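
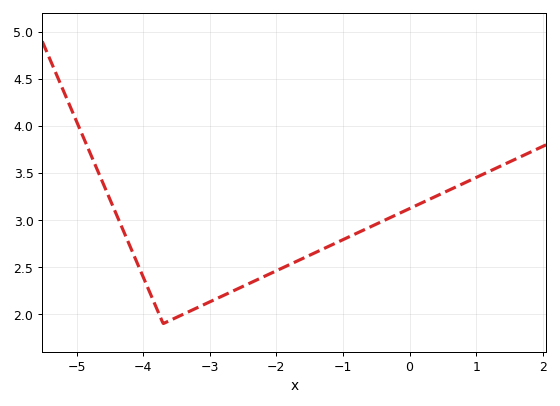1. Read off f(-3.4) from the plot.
2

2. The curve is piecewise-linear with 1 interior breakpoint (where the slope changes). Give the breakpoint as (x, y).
(-3.7, 1.9)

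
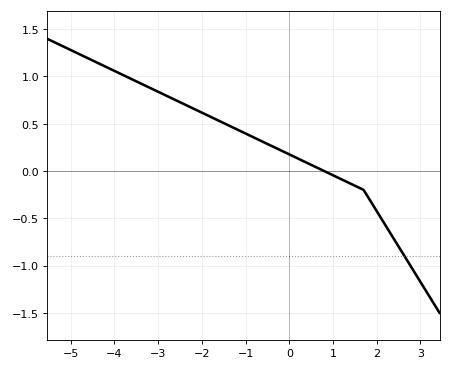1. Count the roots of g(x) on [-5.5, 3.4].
1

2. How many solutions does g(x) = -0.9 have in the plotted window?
1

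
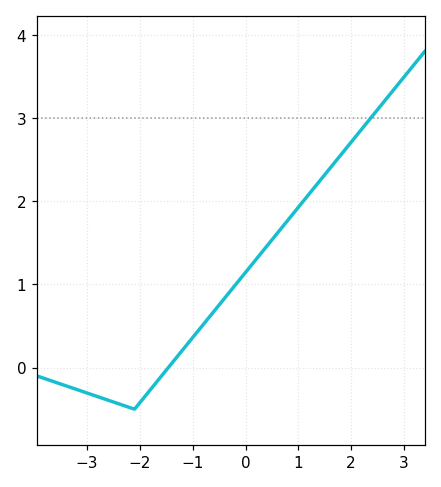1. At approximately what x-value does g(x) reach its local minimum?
-2.1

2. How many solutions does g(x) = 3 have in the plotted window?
1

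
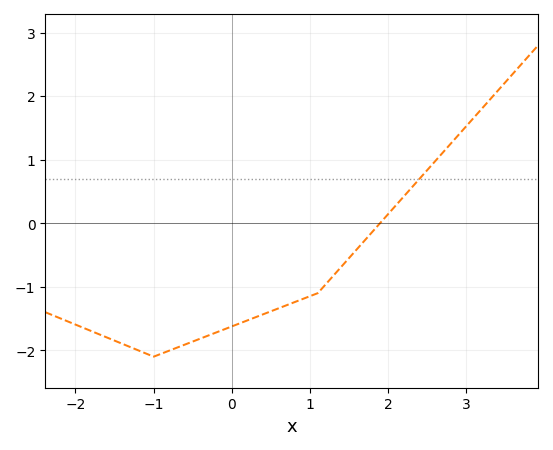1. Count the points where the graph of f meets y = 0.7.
1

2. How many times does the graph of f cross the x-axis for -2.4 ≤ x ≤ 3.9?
1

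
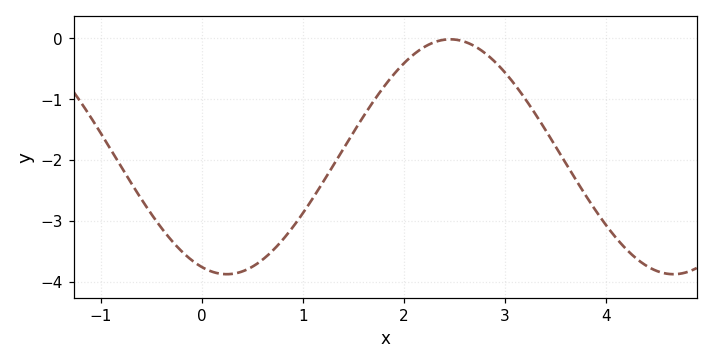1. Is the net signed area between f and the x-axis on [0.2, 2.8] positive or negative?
negative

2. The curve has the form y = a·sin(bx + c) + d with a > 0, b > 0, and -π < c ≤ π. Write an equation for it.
y = 1.93sin(1.4x - 1.9) - 1.95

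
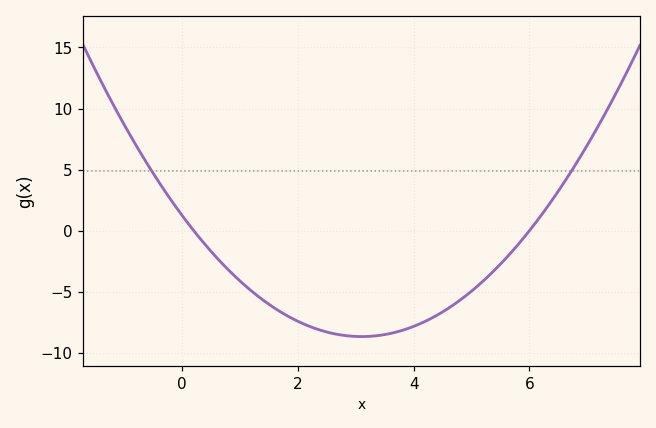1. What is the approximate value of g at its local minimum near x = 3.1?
-8.66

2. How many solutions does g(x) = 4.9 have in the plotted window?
2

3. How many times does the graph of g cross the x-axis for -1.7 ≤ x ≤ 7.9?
2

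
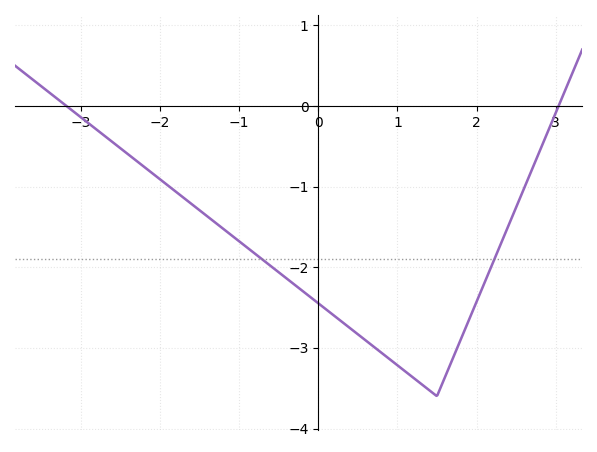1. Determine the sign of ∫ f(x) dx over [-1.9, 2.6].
negative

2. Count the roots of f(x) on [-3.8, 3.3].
2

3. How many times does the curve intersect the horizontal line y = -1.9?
2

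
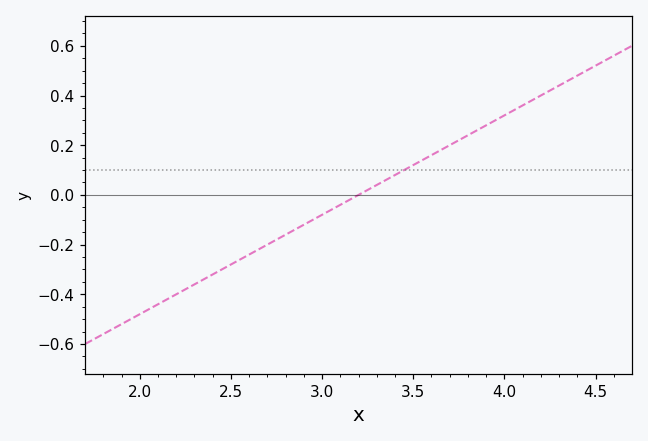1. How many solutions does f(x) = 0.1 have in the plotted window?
1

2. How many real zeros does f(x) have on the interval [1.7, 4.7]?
1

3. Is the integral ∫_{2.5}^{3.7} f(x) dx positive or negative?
negative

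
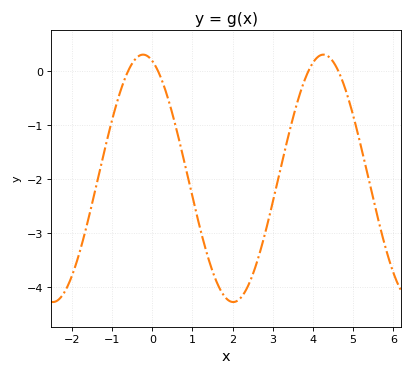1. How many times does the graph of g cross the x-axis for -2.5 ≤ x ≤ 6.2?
4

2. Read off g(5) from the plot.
-0.814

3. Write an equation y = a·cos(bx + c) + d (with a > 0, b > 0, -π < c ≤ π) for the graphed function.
y = 2.29cos(1.4x + 0.32) - 1.98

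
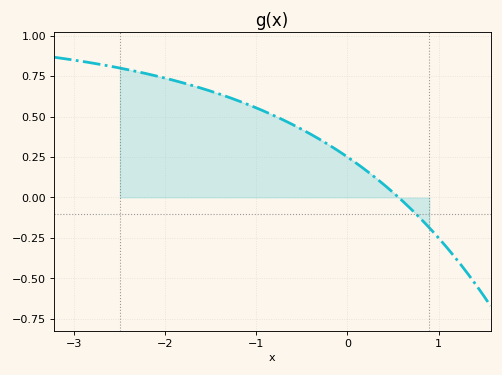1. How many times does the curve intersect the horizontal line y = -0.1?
1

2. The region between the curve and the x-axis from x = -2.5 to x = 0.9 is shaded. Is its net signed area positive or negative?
positive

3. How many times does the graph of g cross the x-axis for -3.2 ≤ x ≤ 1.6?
1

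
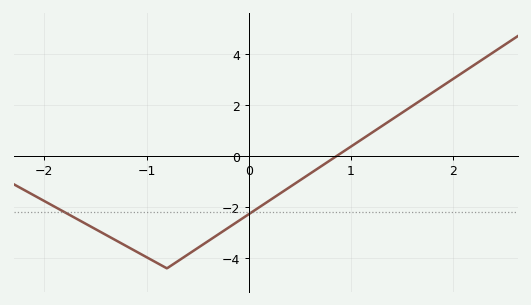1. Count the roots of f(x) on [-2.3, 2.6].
1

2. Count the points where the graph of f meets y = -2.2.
2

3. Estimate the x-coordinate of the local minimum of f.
-0.8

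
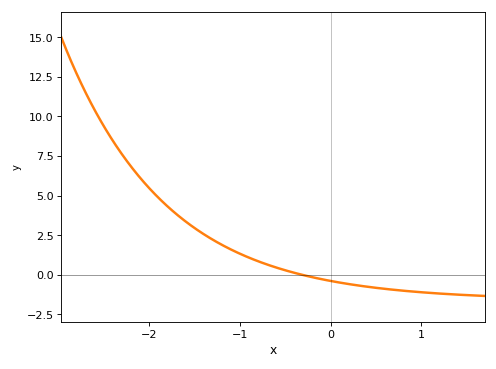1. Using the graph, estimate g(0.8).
-1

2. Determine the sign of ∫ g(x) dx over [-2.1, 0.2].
positive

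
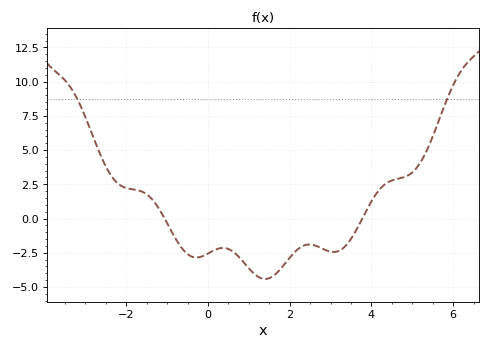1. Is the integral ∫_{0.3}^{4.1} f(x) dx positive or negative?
negative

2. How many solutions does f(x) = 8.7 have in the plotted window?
2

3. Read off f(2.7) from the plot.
-2.06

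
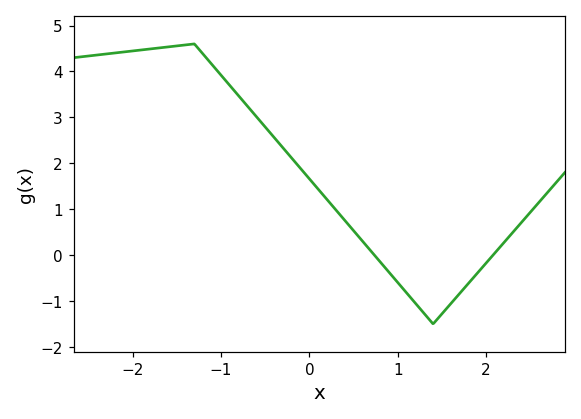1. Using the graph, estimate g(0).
1.7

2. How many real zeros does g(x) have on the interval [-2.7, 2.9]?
2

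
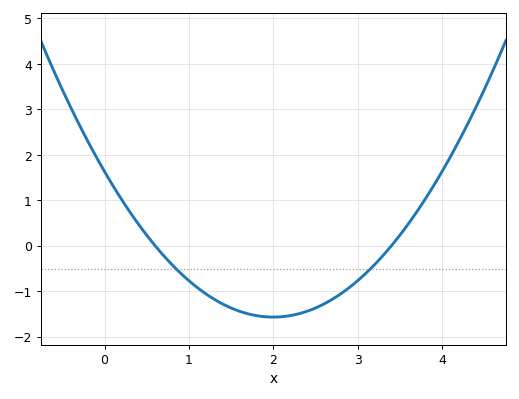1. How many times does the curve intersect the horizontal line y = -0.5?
2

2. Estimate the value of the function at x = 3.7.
0.744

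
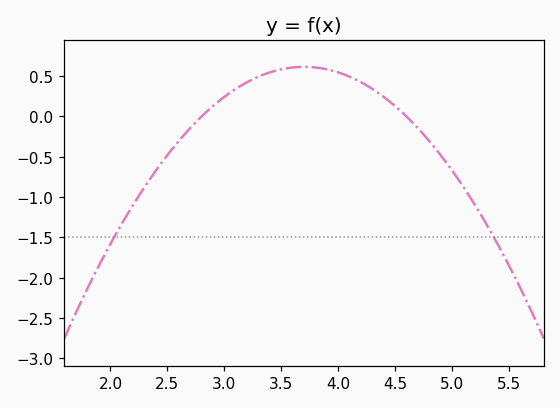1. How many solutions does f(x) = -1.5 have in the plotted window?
2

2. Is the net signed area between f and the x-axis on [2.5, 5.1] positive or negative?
positive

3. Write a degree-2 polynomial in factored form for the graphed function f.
y = -0.76(x - 2.8)(x - 4.6)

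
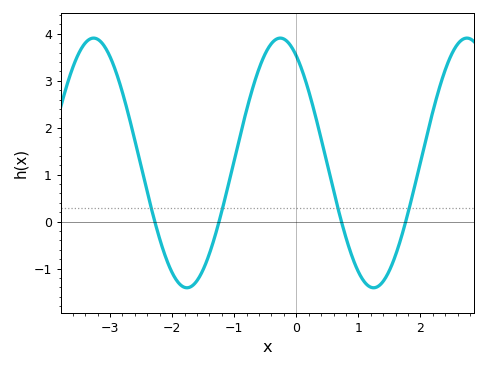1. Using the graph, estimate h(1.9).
0.7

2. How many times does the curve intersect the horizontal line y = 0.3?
4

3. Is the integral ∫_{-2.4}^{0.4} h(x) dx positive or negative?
positive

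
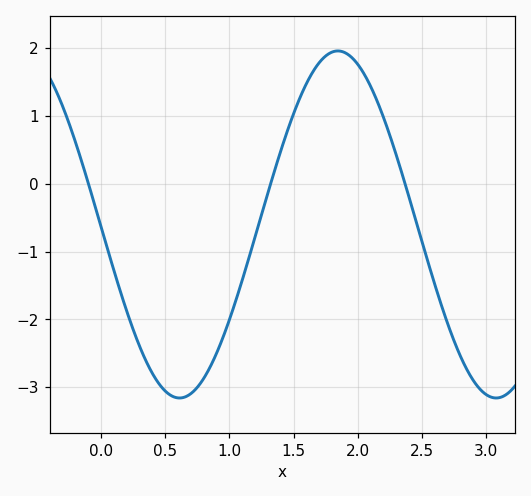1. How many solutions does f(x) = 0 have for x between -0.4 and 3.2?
3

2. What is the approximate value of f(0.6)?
-3.16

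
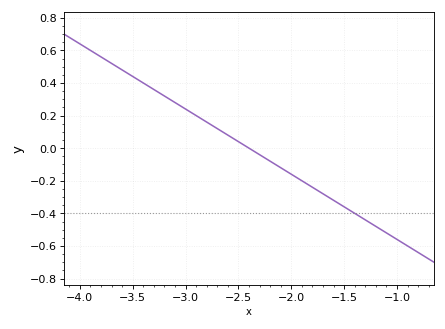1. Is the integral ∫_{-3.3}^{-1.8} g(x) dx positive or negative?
positive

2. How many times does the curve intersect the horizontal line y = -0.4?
1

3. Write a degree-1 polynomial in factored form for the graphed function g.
y = -0.4(x + 2.4)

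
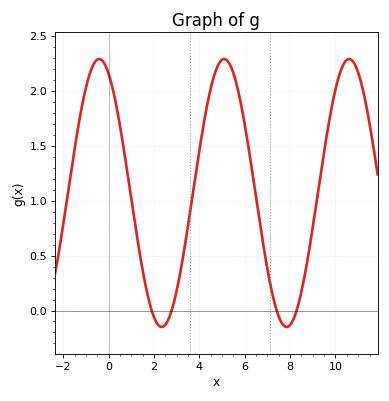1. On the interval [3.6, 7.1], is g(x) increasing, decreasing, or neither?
neither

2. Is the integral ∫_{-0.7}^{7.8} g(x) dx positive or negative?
positive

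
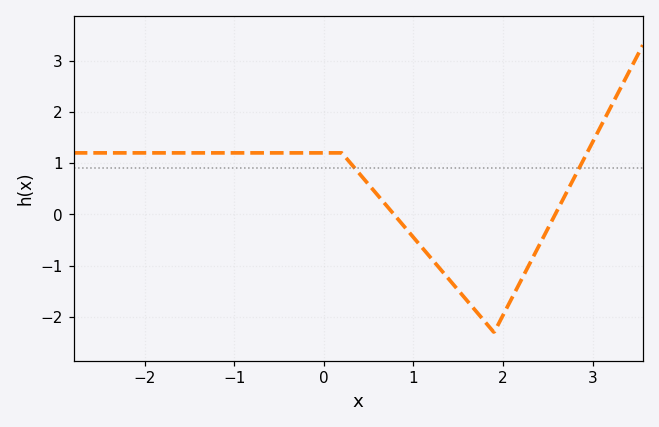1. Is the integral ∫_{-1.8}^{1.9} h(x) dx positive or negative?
positive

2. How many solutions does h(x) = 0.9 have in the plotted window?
2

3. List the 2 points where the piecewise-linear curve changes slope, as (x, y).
(0.2, 1.2); (1.9, -2.3)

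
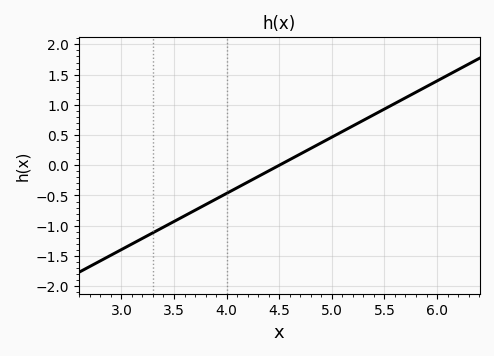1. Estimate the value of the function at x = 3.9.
-0.558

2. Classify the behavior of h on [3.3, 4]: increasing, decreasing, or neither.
increasing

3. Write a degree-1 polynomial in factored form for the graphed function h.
y = 0.93(x - 4.5)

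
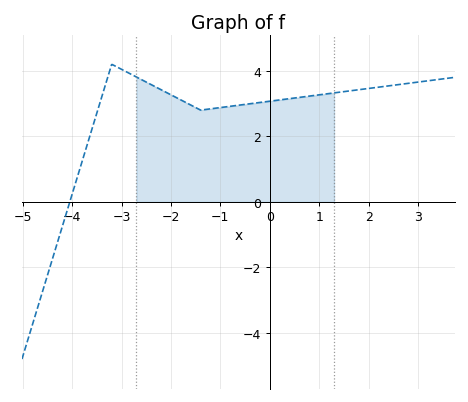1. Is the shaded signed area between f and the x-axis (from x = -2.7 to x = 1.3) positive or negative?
positive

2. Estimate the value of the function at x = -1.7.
3.03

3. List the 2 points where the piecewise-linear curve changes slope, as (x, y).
(-3.2, 4.2); (-1.4, 2.8)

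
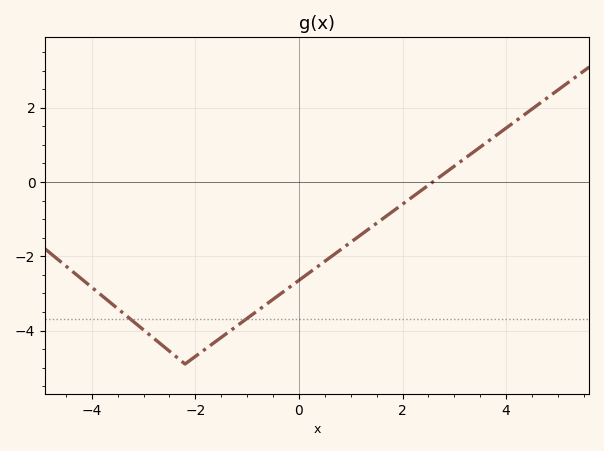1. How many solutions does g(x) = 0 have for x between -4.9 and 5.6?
1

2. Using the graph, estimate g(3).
0.428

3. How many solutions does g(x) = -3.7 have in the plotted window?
2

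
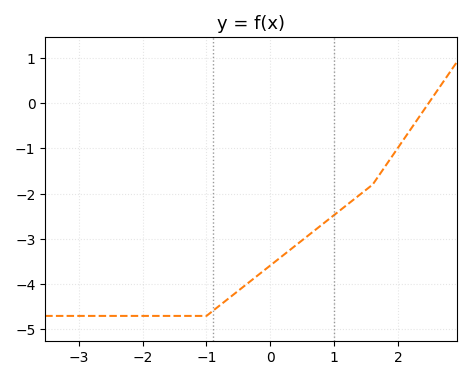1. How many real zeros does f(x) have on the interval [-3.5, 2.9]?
1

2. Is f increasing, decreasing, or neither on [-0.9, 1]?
increasing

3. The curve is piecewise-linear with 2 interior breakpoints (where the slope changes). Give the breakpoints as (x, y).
(-1, -4.7); (1.6, -1.8)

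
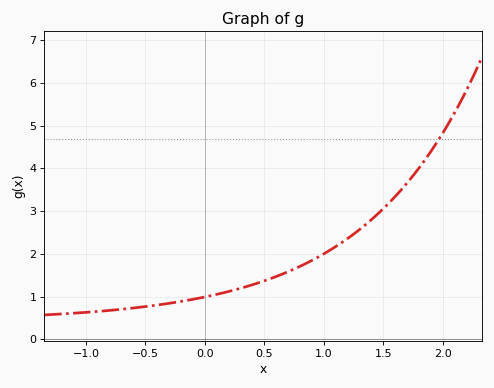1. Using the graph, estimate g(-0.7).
0.702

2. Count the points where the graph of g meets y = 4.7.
1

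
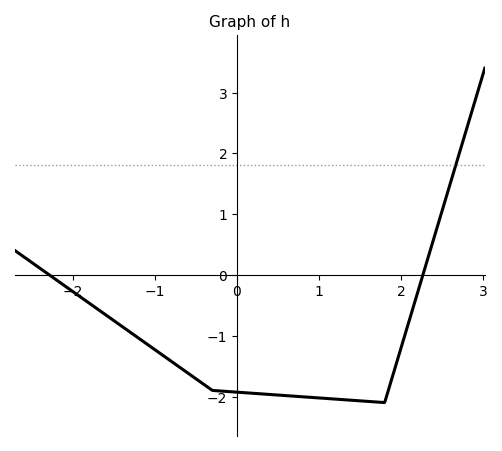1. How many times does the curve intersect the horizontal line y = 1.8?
1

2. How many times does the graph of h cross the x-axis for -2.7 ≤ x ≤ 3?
2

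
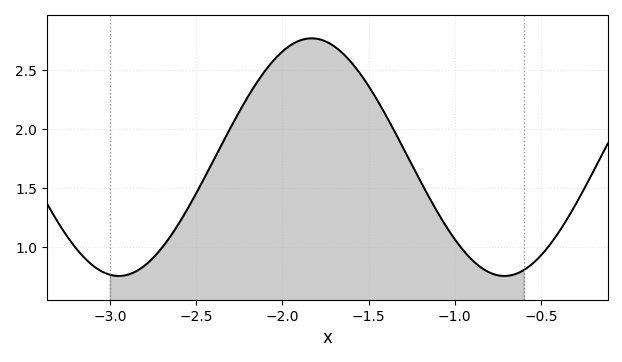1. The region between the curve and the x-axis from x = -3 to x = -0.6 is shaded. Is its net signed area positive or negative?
positive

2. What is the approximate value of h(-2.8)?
0.85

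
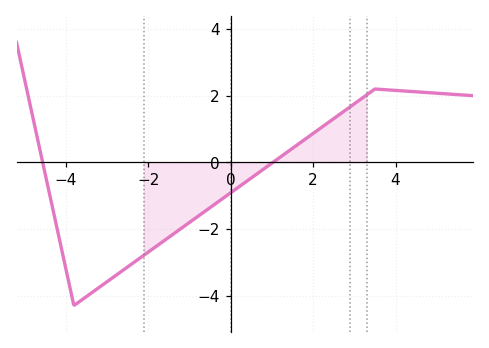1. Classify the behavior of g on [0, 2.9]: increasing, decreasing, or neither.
increasing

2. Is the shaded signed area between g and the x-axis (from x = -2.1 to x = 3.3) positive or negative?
negative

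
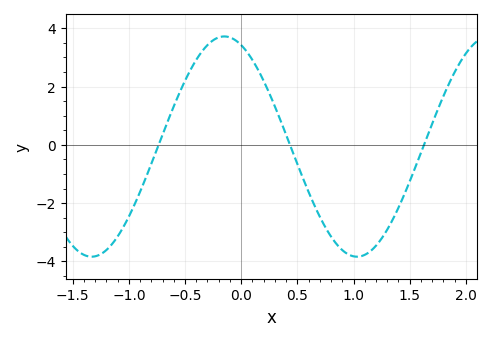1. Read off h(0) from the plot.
3.4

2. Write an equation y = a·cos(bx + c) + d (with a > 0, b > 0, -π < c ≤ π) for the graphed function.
y = 3.78cos(2.7x + 0.4) - 0.06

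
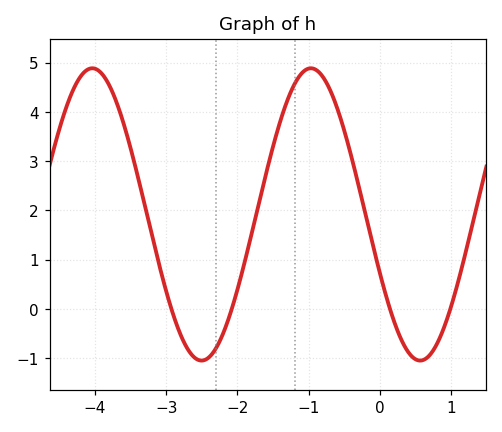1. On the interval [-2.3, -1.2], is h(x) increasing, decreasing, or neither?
increasing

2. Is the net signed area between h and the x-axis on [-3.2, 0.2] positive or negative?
positive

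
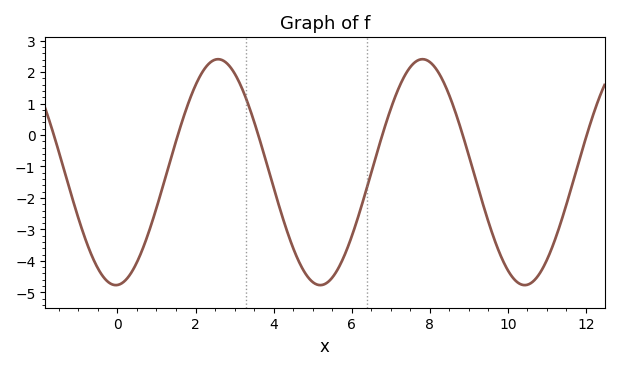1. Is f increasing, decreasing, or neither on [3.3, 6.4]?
neither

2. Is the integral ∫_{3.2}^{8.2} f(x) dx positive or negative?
negative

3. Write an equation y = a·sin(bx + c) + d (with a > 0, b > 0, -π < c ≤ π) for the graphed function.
y = 3.59sin(1.2x - 1.5) - 1.18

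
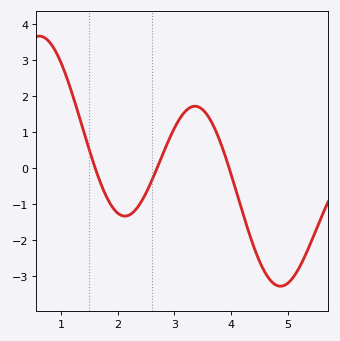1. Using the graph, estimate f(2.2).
-1.3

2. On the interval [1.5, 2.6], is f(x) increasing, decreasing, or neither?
neither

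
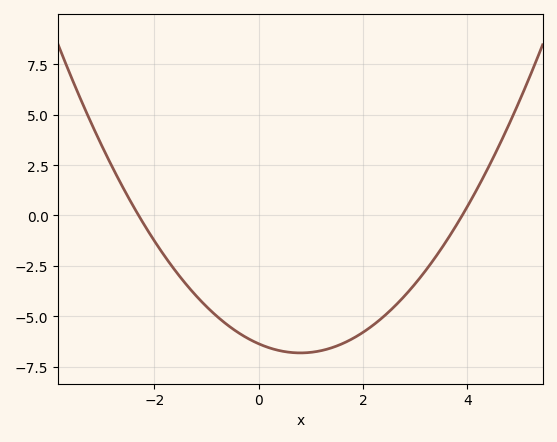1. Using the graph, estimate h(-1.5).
-3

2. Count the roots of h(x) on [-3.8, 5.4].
2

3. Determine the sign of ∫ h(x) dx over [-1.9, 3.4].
negative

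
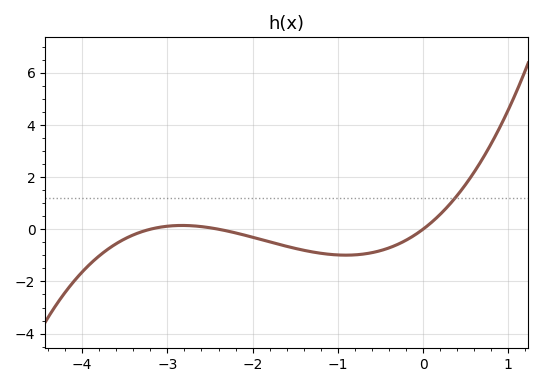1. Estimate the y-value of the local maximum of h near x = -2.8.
0.2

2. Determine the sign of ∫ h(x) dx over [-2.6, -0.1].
negative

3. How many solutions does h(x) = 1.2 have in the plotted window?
1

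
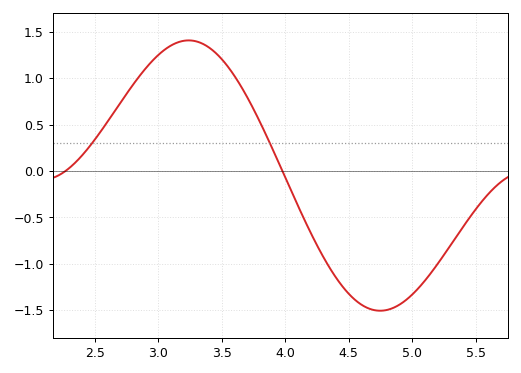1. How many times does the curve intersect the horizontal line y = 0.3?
2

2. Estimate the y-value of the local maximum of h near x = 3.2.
1.4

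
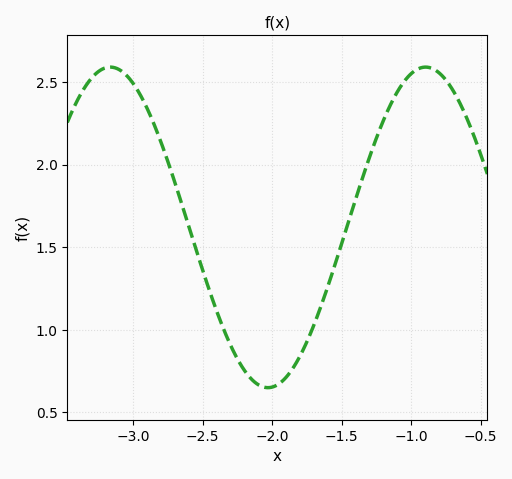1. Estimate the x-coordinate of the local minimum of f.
-2.03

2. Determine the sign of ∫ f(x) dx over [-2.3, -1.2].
positive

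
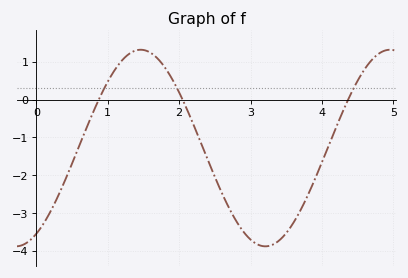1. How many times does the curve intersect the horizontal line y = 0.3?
3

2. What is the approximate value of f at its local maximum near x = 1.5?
1.3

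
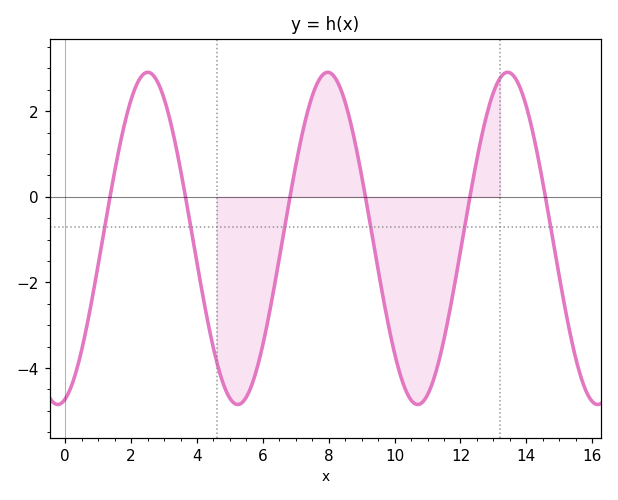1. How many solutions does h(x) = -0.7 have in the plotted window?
6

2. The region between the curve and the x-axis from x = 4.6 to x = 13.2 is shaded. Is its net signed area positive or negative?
negative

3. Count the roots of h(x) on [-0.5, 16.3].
6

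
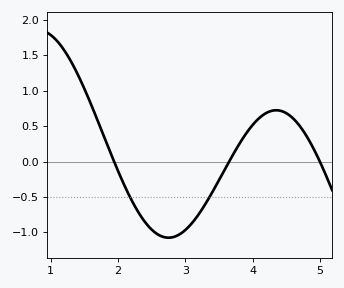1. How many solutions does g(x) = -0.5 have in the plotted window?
2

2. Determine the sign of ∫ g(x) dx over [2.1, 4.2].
negative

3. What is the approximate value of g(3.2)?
-0.743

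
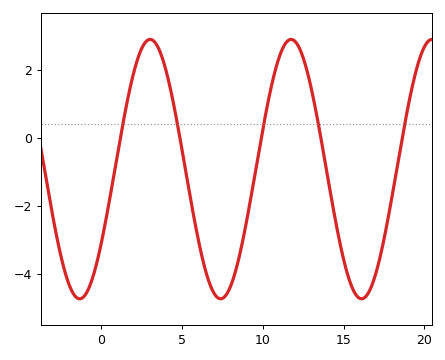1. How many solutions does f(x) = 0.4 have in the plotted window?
5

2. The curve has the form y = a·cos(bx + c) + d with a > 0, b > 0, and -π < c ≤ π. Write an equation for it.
y = 3.82cos(0.72x - 2.2) - 0.92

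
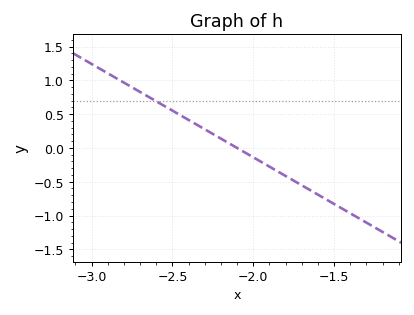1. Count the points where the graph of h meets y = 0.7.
1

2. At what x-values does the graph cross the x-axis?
-2.1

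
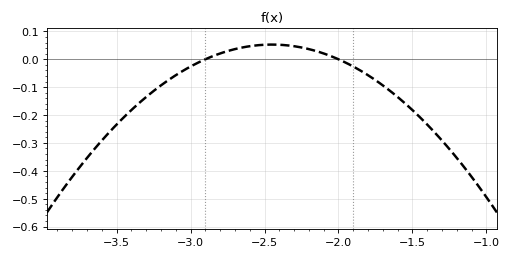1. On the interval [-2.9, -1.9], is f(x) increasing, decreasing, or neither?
neither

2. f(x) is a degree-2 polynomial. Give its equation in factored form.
y = -0.26(x + 2.9)(x + 2)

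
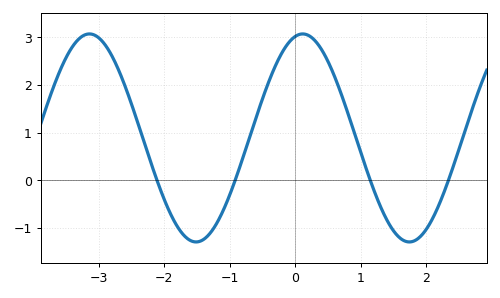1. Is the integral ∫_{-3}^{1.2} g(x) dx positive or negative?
positive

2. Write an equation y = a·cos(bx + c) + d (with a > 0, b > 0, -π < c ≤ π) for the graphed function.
y = 2.18cos(1.9x - 0.22) + 0.89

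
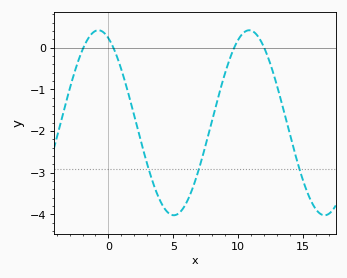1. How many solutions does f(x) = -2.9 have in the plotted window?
3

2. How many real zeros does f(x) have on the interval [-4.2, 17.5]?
4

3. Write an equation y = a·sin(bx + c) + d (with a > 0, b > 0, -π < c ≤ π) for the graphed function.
y = 2.22sin(0.54x + 2) - 1.8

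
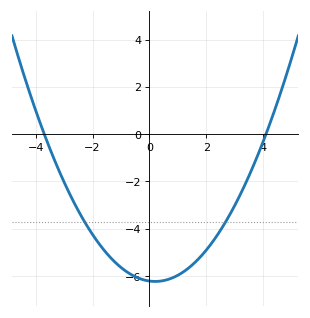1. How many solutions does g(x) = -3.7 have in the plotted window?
2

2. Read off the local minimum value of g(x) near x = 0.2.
-6.2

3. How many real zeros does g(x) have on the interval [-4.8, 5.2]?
2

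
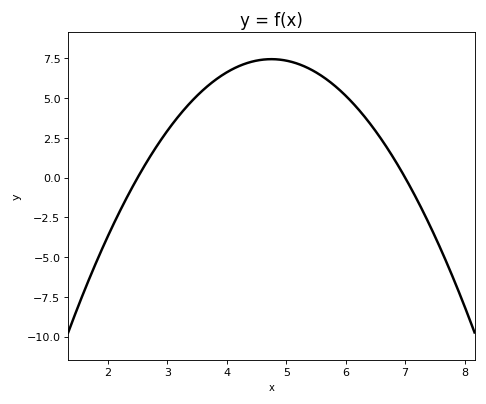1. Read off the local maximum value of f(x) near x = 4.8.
7.44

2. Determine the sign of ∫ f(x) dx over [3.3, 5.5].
positive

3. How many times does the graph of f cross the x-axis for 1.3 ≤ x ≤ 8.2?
2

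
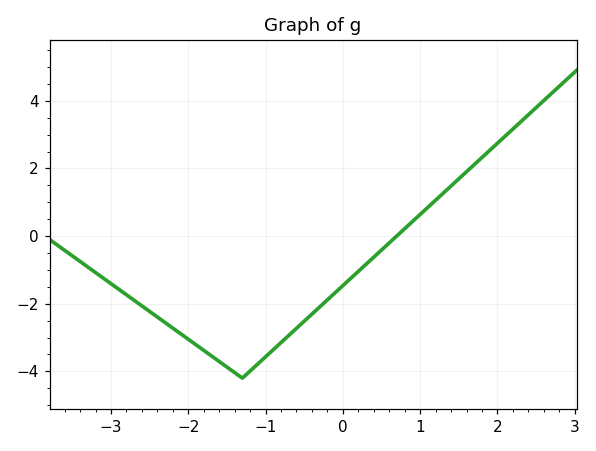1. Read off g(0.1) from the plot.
-1.2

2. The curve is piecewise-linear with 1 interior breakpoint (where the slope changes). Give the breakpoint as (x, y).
(-1.3, -4.2)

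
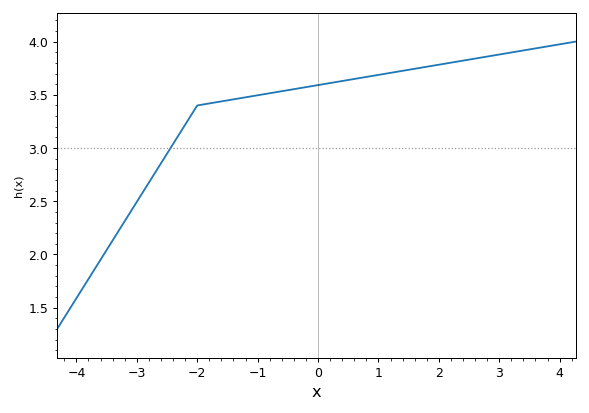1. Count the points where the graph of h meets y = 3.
1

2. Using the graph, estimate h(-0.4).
3.55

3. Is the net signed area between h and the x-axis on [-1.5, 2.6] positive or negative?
positive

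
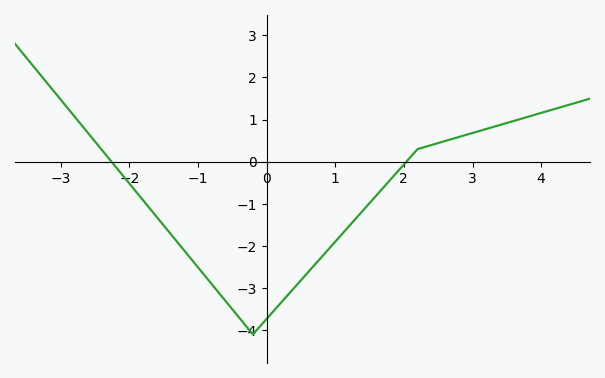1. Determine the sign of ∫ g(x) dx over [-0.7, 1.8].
negative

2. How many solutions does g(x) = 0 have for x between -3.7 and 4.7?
2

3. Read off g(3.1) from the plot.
0.7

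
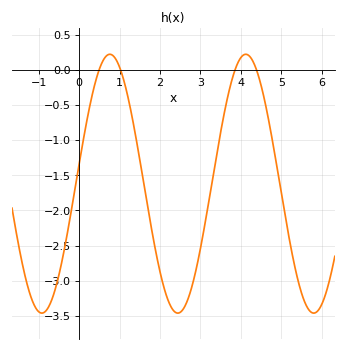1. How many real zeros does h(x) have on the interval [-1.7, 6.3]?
4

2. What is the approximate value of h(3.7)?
-0.319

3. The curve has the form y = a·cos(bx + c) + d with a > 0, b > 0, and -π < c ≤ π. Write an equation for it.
y = 1.84cos(1.87x - 1.42) - 1.62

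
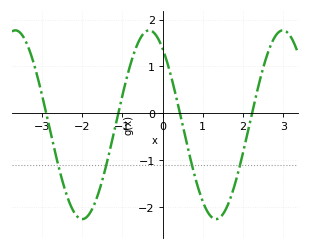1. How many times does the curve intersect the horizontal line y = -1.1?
4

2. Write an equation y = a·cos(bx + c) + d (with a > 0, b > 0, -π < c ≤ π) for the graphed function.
y = 2.01cos(1.89x + 0.63) - 0.24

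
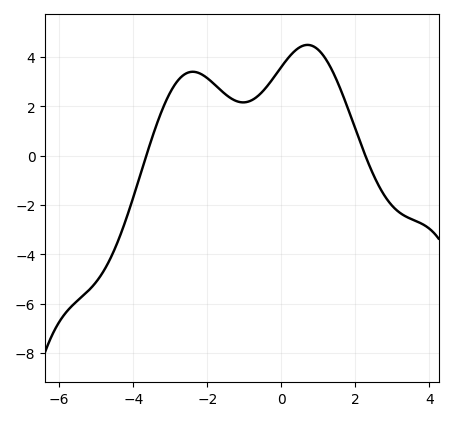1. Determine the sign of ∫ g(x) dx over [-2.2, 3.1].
positive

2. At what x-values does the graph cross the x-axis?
-3.6, 2.2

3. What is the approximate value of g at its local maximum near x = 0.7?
4.4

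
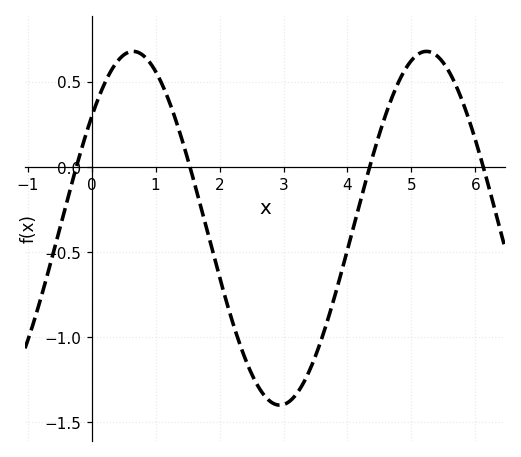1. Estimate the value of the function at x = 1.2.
0.398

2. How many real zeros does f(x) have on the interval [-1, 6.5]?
4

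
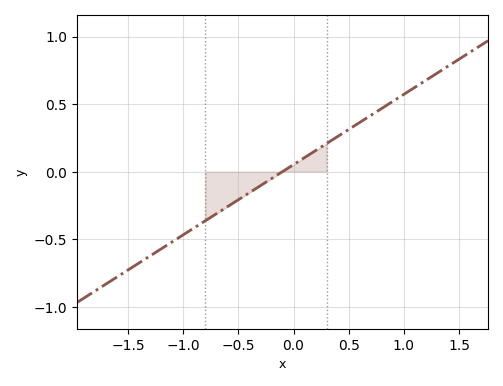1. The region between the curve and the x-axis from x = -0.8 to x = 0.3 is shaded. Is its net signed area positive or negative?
negative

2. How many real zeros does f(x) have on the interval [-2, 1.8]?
1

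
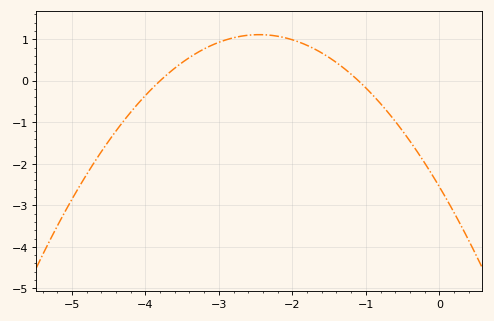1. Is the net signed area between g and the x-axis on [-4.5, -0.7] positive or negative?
positive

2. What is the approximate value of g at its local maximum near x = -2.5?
1.1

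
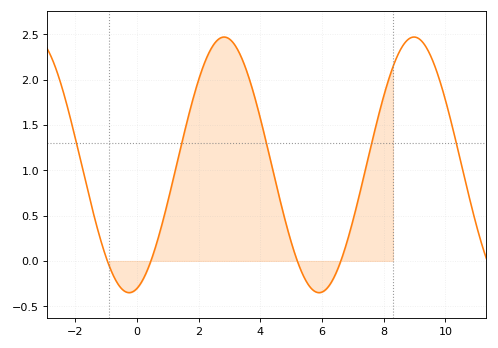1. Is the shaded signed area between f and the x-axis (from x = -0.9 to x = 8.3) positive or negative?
positive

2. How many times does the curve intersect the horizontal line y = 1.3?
5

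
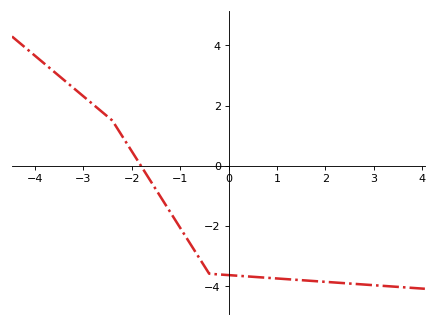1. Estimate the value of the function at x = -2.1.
0.8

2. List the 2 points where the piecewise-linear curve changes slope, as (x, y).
(-2.4, 1.5); (-0.4, -3.6)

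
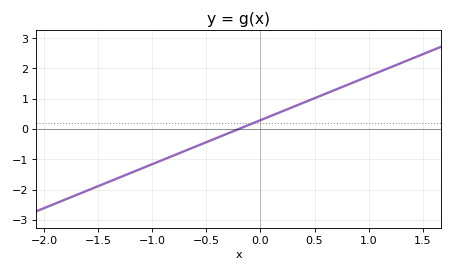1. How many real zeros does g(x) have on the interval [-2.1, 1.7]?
1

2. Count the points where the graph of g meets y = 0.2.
1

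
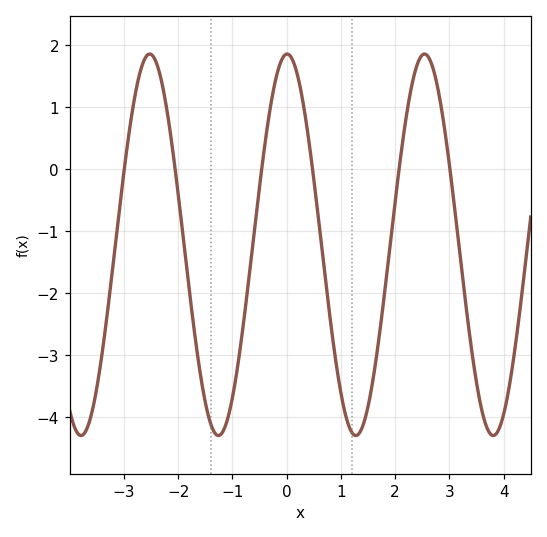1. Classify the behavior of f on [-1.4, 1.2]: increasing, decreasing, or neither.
neither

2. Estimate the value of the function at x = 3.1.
-0.7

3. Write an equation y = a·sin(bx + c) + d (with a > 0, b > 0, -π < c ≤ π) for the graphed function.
y = 3.08sin(2.5x + 1.6) - 1.22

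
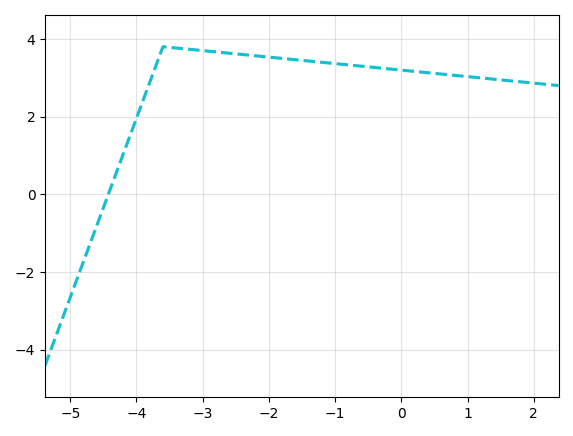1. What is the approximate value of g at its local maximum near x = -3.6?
3.8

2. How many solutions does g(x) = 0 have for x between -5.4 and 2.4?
1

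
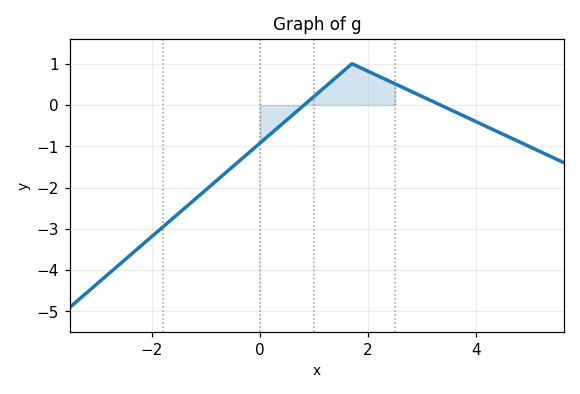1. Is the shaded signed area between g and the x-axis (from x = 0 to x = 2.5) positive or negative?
positive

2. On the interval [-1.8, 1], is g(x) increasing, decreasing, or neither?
increasing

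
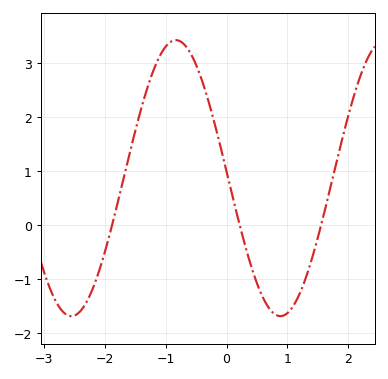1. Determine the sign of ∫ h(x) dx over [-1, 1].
positive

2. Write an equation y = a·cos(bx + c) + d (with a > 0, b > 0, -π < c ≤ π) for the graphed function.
y = 2.56cos(1.83x + 1.52) + 0.87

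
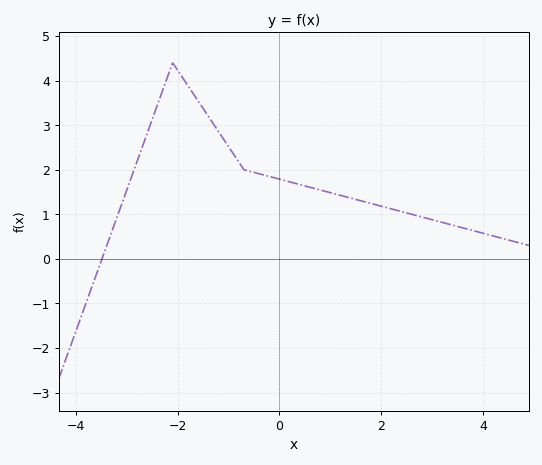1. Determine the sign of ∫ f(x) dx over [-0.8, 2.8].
positive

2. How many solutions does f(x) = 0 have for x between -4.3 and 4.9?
1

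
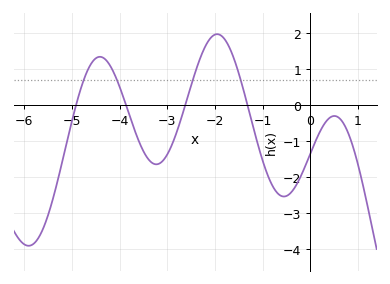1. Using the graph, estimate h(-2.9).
-1.1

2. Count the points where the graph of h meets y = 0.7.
4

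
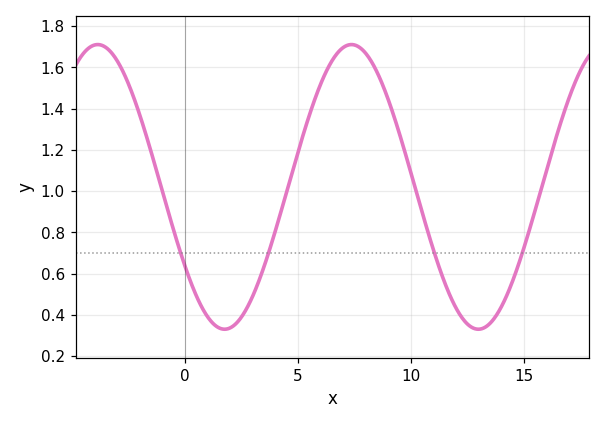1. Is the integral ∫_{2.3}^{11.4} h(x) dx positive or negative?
positive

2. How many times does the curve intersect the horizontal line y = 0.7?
4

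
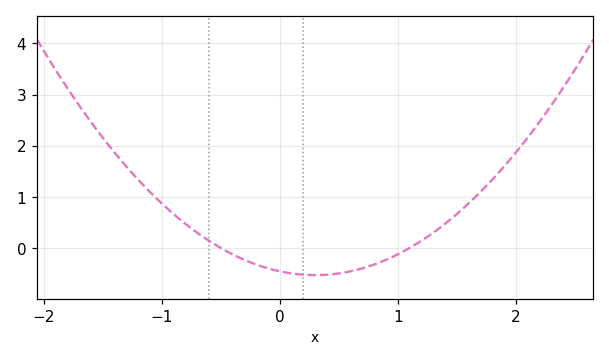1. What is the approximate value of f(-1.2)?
1.34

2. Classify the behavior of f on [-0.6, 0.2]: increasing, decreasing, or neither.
decreasing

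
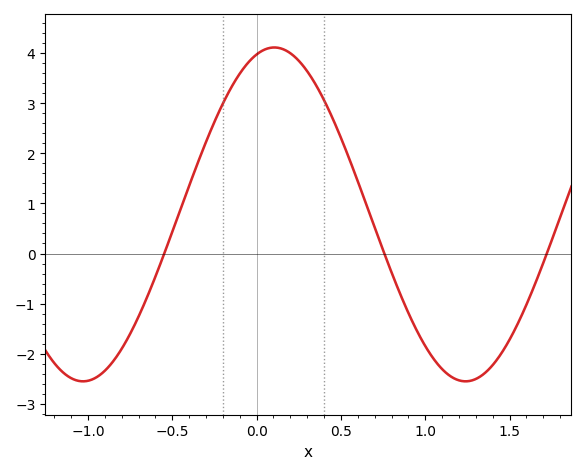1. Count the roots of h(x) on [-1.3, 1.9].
3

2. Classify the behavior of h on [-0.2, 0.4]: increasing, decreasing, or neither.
neither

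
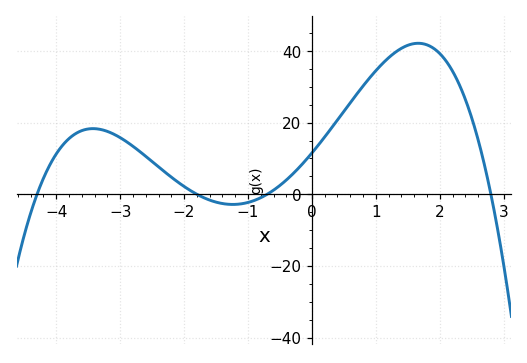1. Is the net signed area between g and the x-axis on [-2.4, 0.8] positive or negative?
positive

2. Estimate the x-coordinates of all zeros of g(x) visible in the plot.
-4.4, -1.8, -0.8, 2.8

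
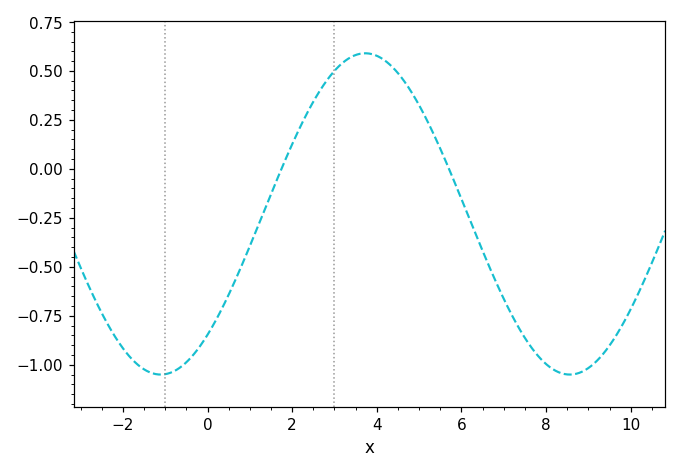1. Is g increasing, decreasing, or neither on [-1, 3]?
increasing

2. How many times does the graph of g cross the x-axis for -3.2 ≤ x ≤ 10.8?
2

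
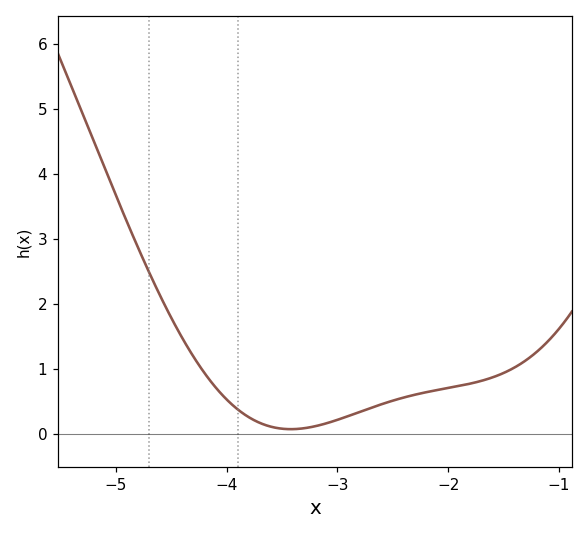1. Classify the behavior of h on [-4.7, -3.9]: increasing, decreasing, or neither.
decreasing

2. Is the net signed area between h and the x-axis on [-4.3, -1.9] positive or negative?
positive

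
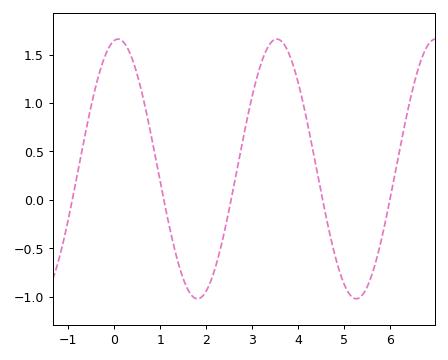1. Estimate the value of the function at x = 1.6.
-0.9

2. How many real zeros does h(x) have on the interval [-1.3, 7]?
5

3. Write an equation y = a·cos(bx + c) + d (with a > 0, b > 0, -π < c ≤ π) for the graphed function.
y = 1.34cos(1.8x - 0.15) + 0.32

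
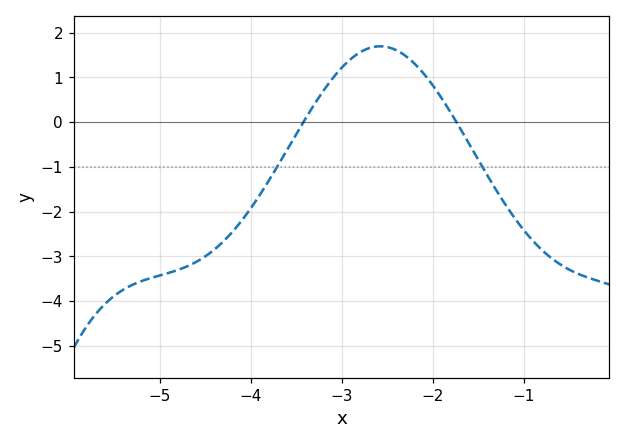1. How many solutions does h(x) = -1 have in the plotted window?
2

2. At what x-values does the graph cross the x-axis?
-3.4, -1.7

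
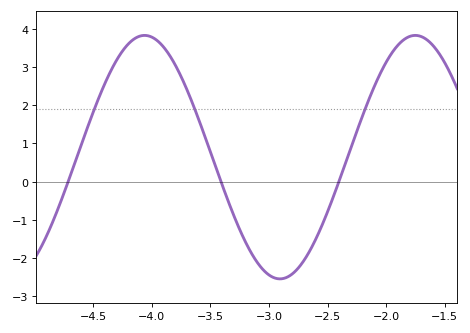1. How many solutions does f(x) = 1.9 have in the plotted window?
3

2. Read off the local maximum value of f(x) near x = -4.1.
3.83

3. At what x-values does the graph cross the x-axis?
-4.71, -3.41, -2.4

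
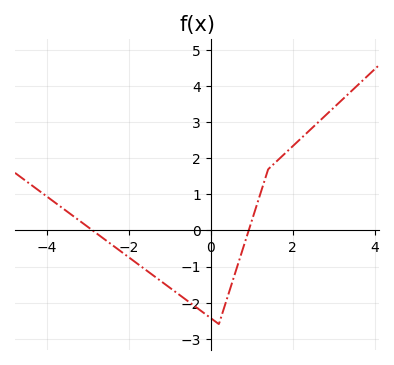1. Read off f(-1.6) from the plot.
-1.08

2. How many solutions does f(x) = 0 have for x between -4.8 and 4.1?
2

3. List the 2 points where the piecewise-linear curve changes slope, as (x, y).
(0.2, -2.6); (1.4, 1.7)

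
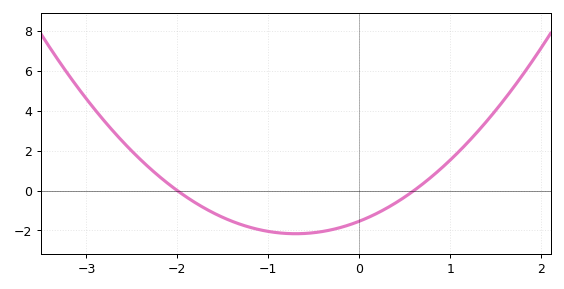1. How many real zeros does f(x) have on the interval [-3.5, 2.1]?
2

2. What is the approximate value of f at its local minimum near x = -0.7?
-2.2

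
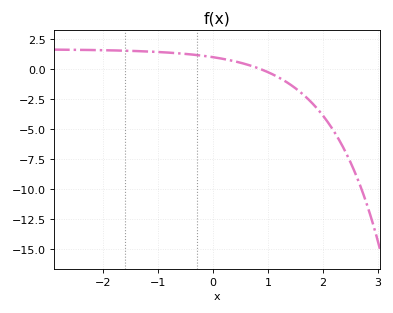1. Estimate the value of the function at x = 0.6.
0.423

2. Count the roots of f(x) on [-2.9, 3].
1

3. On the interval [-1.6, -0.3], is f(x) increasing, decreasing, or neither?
decreasing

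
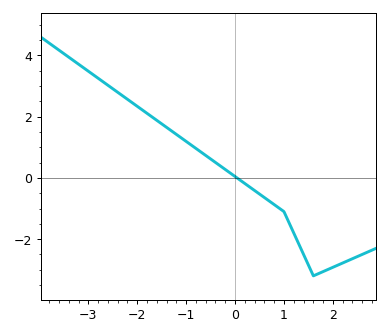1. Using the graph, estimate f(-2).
2.4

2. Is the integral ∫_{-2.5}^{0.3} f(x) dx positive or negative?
positive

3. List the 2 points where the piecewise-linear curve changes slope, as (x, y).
(1, -1.1); (1.6, -3.2)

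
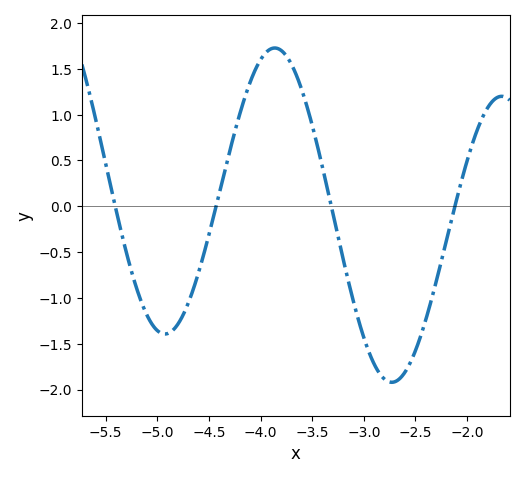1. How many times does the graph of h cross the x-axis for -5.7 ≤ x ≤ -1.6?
4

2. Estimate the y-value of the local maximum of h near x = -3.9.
1.73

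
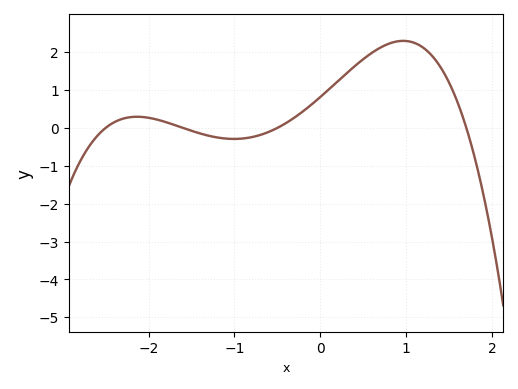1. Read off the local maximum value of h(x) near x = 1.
2.3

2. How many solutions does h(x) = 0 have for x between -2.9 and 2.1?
4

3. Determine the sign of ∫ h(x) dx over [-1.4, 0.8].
positive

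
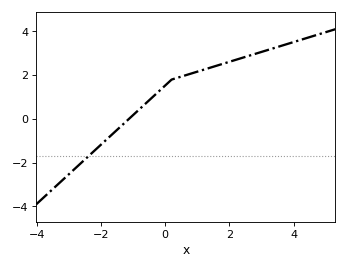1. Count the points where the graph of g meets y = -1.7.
1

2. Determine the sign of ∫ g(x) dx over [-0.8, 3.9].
positive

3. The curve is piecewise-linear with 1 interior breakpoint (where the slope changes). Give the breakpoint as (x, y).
(0.2, 1.8)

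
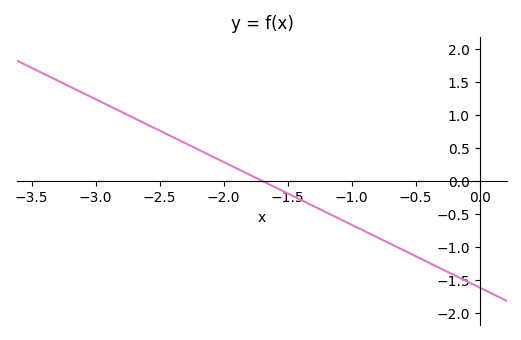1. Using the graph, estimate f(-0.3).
-1.35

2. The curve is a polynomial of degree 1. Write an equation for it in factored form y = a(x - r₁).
y = -0.95(x + 1.7)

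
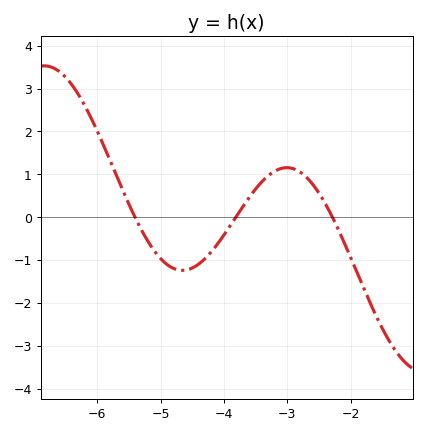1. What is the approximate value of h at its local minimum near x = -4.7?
-1.24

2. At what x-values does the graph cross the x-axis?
-5.4, -3.81, -2.29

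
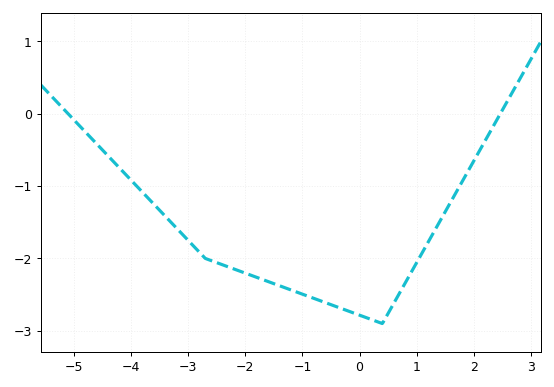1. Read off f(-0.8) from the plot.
-2.55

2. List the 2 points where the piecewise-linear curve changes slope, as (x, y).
(-2.7, -2); (0.4, -2.9)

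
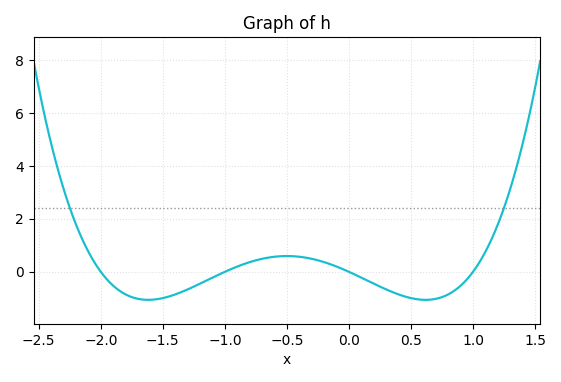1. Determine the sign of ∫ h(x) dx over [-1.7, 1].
negative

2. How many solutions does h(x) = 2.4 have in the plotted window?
2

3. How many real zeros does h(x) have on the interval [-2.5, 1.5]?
4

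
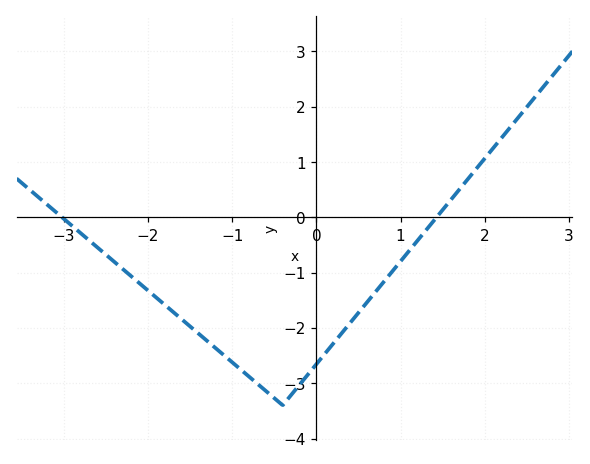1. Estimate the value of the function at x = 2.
1.06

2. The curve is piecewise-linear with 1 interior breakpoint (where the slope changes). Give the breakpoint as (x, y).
(-0.4, -3.4)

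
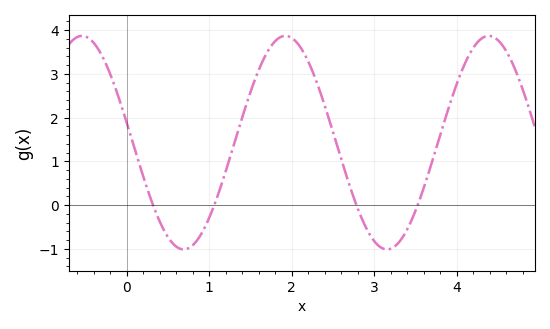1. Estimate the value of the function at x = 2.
3.8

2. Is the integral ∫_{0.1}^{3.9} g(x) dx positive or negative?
positive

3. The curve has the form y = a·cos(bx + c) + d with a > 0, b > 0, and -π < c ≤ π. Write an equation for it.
y = 2.44cos(2.5x + 1.4) + 1.43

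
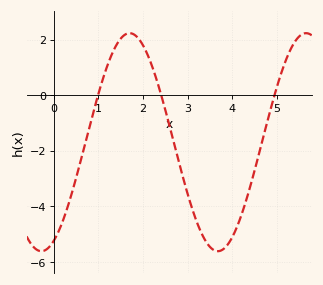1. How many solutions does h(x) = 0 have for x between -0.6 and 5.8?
3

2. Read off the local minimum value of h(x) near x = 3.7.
-5.61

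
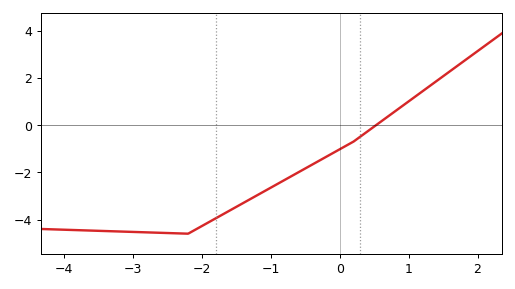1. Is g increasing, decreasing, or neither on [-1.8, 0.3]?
increasing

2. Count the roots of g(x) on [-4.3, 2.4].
1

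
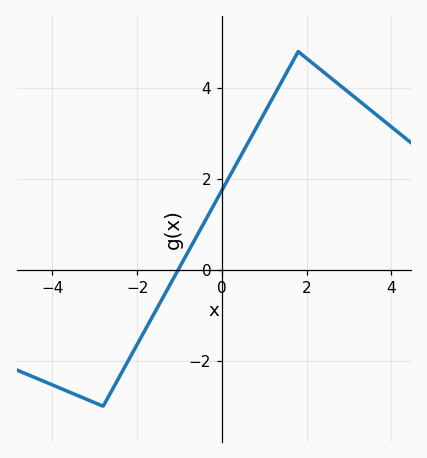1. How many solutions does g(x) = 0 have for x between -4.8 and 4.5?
1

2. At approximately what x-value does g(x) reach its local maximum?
1.8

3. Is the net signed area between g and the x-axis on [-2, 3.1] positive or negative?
positive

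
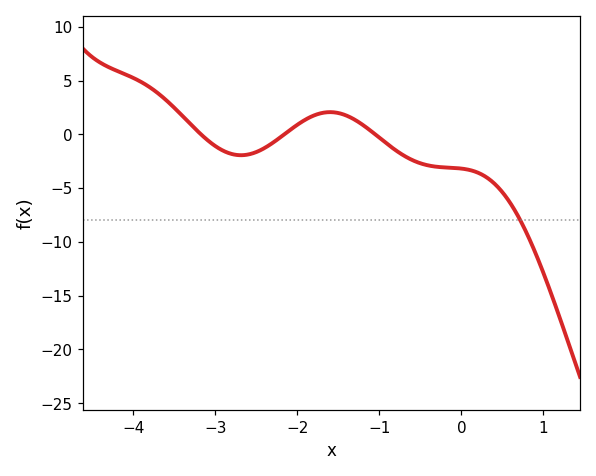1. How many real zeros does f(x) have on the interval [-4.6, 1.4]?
3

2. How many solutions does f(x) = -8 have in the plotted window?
1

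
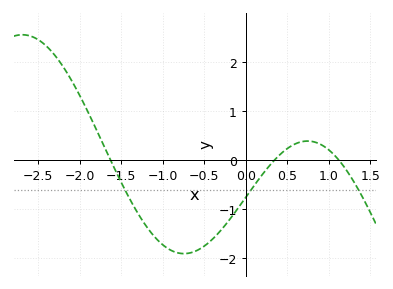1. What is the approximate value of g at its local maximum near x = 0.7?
0.4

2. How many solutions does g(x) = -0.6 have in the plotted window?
3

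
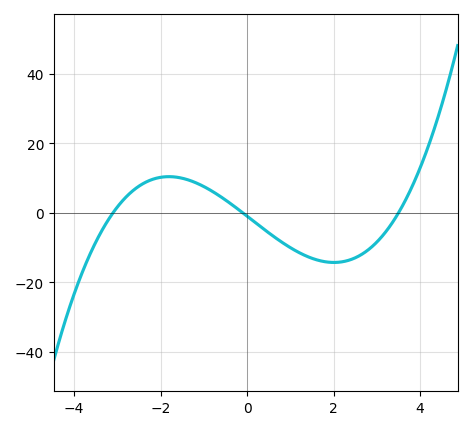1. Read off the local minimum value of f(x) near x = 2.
-14.3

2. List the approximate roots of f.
-3.1, -0.1, 3.5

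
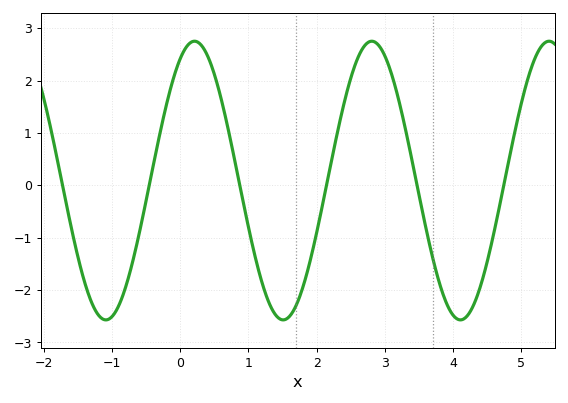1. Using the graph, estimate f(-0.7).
-1.49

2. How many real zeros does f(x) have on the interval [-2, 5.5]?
6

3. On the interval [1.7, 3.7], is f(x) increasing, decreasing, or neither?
neither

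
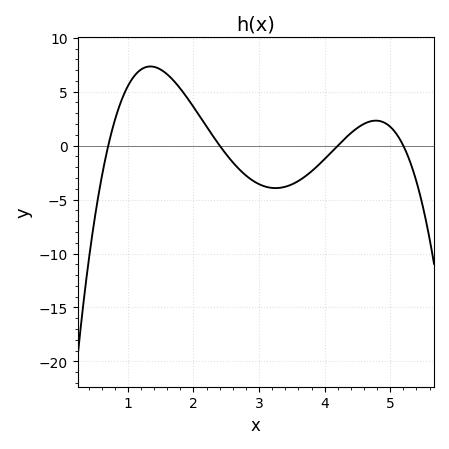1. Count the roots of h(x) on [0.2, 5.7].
4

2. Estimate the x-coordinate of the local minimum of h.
3.3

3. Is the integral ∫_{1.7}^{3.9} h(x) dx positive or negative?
negative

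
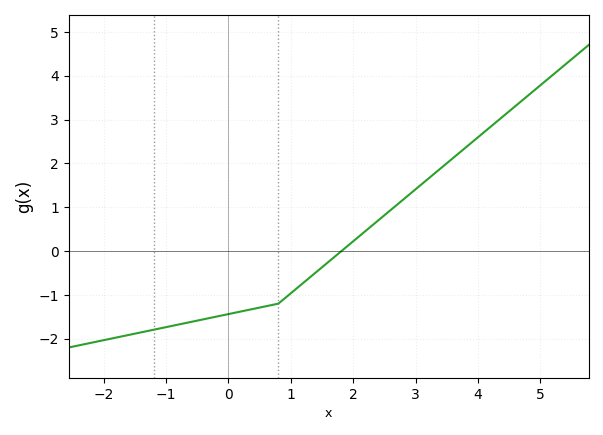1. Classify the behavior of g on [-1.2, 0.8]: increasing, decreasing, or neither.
increasing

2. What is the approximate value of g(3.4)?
1.88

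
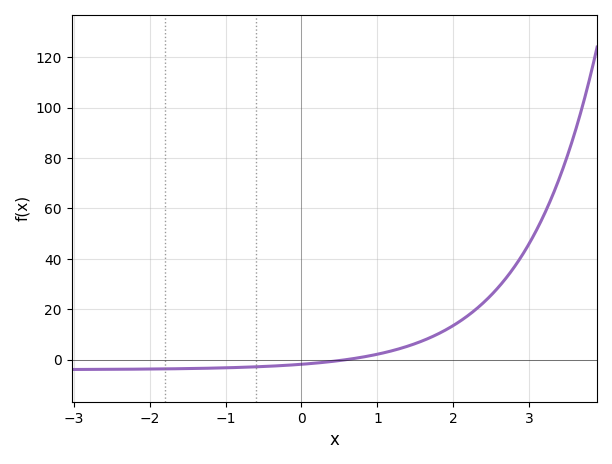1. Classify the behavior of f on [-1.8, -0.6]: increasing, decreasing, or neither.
increasing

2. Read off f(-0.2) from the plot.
-2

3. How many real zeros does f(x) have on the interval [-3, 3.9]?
1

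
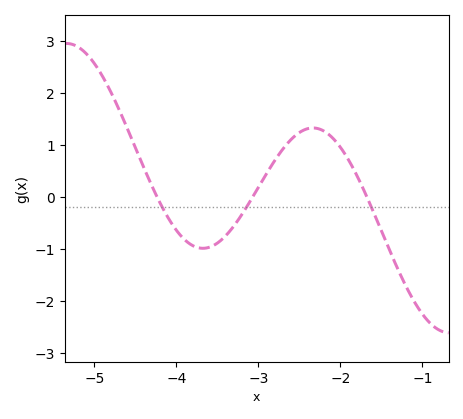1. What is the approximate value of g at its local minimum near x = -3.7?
-0.99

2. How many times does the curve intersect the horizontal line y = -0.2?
3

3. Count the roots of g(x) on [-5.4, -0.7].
3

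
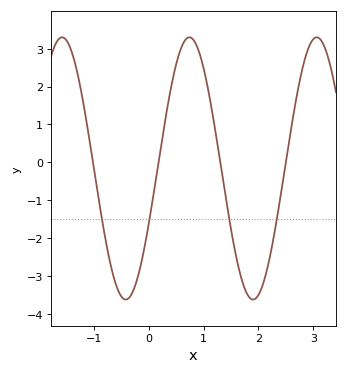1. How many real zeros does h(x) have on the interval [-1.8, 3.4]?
4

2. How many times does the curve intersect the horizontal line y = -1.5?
4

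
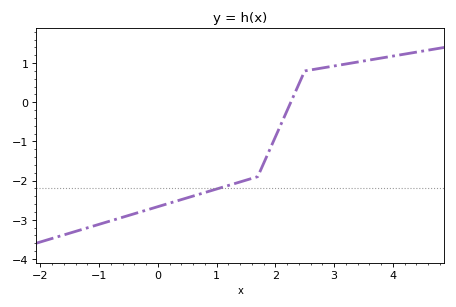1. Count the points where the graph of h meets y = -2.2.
1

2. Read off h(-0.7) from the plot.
-3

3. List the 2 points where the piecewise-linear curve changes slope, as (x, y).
(1.7, -1.9); (2.5, 0.8)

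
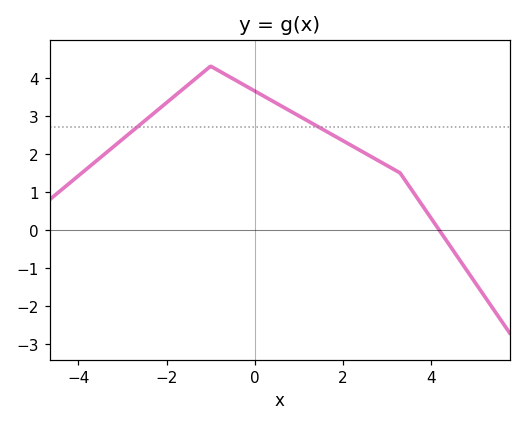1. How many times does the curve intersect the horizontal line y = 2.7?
2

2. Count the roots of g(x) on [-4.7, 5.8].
1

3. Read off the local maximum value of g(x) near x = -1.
4.3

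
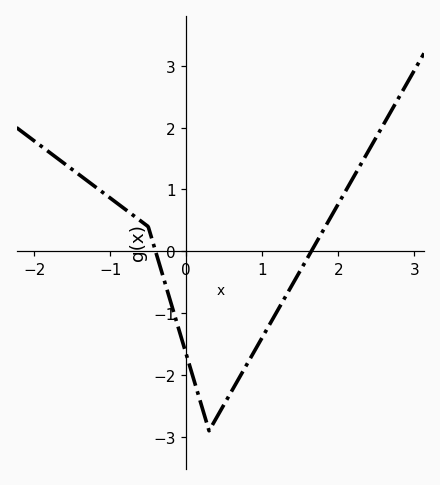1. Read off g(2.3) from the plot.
1.42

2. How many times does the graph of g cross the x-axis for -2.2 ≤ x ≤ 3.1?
2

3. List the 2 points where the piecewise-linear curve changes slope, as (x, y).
(-0.5, 0.4); (0.3, -2.9)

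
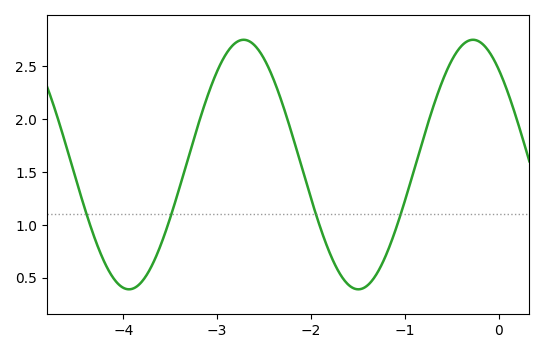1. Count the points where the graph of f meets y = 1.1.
4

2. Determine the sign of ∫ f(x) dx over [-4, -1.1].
positive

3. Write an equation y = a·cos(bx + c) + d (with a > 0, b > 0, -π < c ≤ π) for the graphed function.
y = 1.18cos(2.57x + 0.7) + 1.57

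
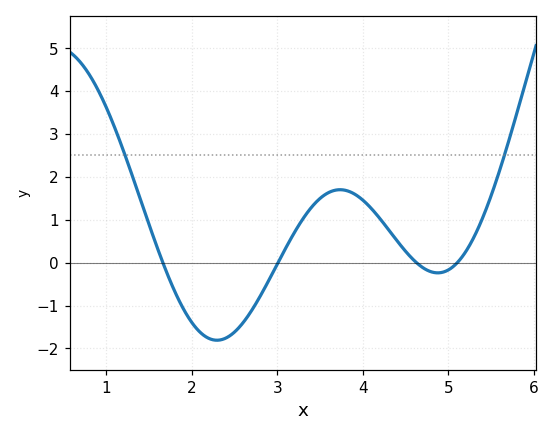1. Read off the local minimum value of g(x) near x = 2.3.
-1.8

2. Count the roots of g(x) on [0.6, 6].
4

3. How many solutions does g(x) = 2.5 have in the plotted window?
2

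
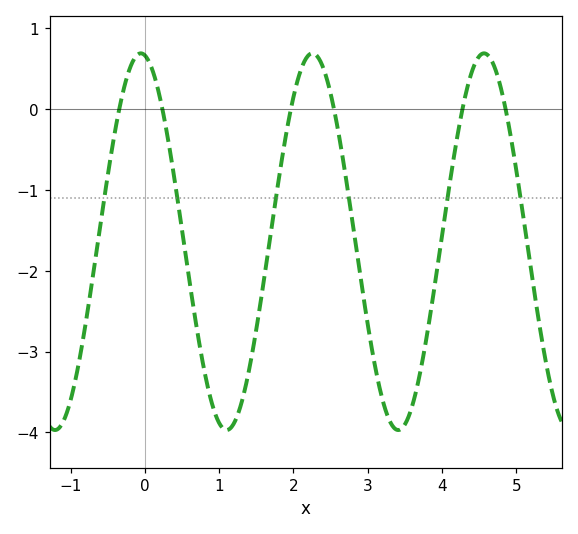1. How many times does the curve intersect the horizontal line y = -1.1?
6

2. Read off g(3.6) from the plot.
-3.67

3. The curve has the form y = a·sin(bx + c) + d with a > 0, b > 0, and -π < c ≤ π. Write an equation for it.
y = 2.33sin(2.72x + 1.72) - 1.64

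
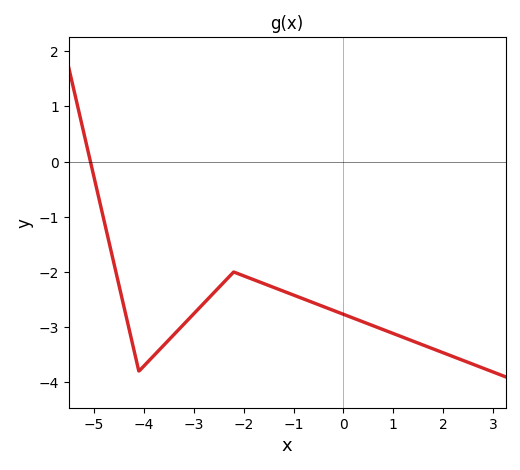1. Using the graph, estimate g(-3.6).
-3.3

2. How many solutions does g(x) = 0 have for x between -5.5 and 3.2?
1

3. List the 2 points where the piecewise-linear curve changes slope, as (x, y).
(-4.1, -3.8); (-2.2, -2)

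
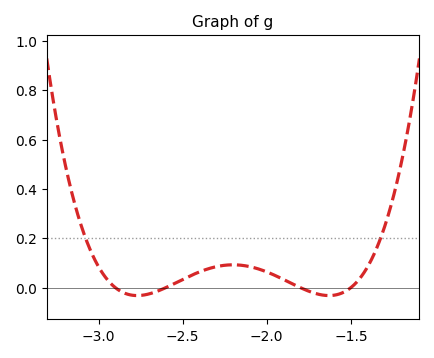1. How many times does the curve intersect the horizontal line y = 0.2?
2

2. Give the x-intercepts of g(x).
-2.9, -2.6, -1.8, -1.5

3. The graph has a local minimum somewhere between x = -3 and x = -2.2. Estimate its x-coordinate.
-2.77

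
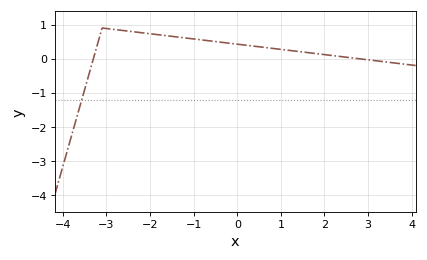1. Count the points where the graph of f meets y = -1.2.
1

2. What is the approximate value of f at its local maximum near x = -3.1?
0.9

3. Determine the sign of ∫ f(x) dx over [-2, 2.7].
positive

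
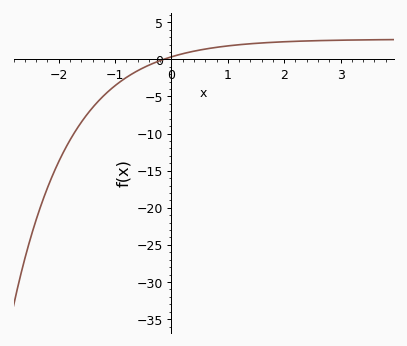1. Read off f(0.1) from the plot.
0.559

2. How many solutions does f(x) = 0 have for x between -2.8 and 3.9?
1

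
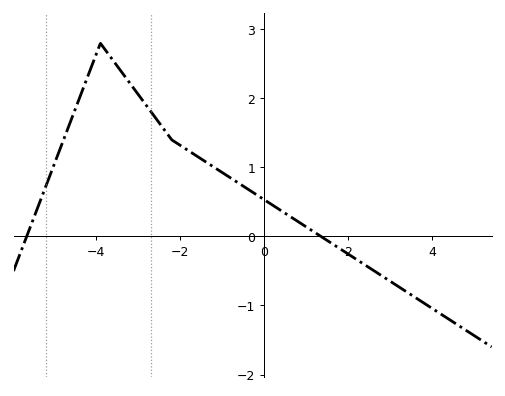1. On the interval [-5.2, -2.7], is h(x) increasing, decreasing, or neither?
neither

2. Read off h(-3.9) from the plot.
2.8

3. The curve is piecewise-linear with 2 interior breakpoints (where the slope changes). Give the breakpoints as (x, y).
(-3.9, 2.8); (-2.2, 1.4)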